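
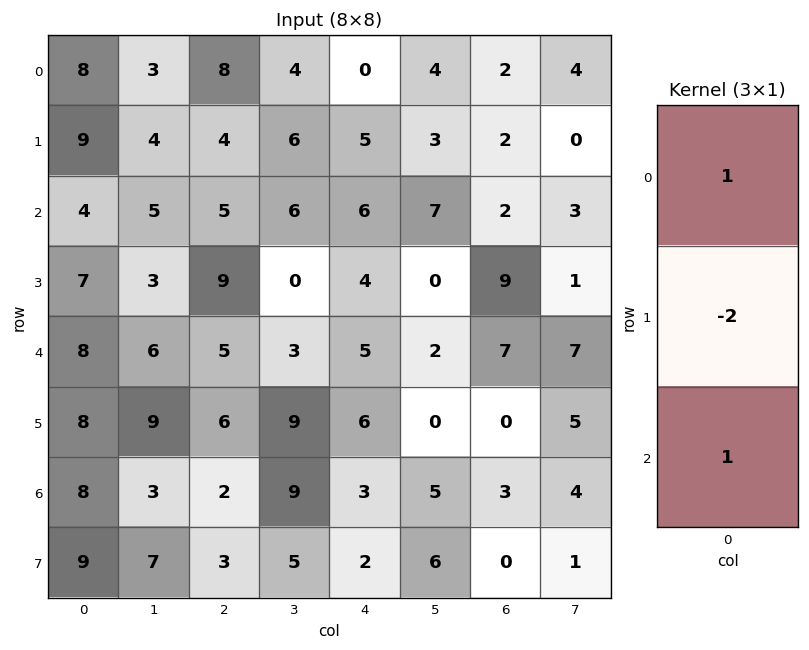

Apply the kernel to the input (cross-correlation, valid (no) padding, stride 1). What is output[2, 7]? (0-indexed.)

The receptive field on the input at this output position is [3 / 1 / 7]. Elementwise product with the kernel and sum: 3·1 + 1·-2 + 7·1.

8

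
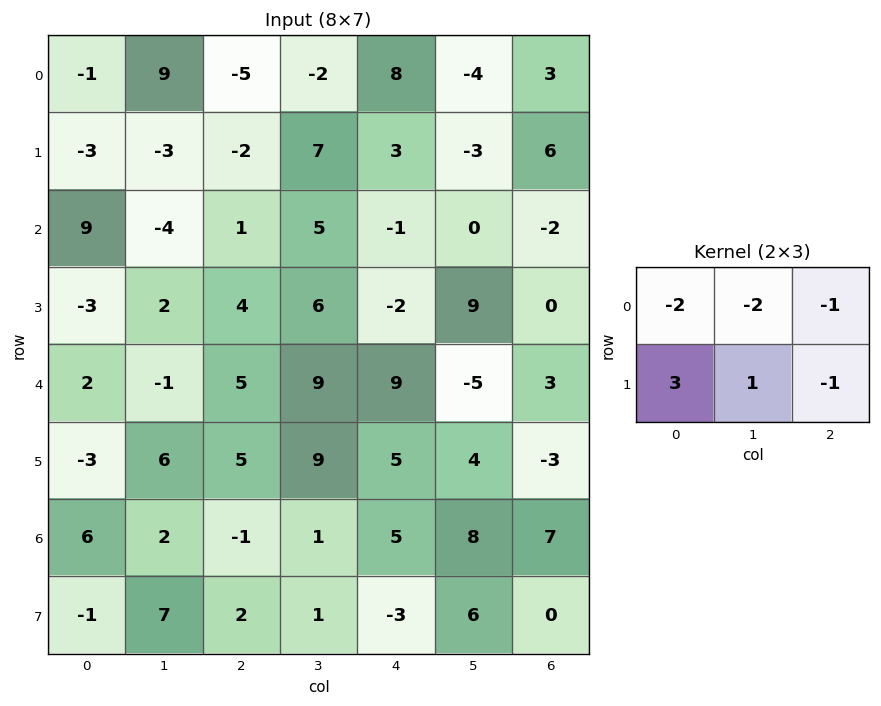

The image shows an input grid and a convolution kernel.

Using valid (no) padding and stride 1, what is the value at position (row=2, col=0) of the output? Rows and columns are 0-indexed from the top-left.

The receptive field on the input at this output position is [9 -4 1 / -3 2 4]. Elementwise product with the kernel and sum: 9·-2 + -4·-2 + 1·-1 + -3·3 + 2·1 + 4·-1.

-22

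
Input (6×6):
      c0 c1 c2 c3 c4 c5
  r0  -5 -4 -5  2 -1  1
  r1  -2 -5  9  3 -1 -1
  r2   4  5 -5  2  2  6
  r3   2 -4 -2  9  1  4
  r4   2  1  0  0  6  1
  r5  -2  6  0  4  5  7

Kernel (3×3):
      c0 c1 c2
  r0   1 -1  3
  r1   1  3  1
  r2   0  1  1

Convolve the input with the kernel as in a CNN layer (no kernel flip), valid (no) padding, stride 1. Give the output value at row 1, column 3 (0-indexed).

20

The receptive field on the input at this output position is [3 -1 -1 / 2 2 6 / 9 1 4]. Elementwise product with the kernel and sum: 3·1 + -1·-1 + -1·3 + 2·1 + 2·3 + 6·1 + 1·1 + 4·1.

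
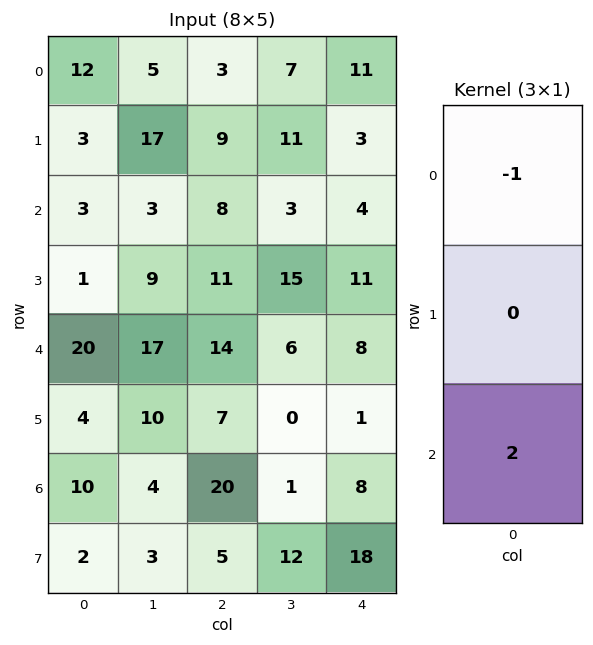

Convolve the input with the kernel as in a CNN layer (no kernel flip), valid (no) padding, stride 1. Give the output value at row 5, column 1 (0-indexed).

The receptive field on the input at this output position is [10 / 4 / 3]. Elementwise product with the kernel and sum: 10·-1 + 3·2.

-4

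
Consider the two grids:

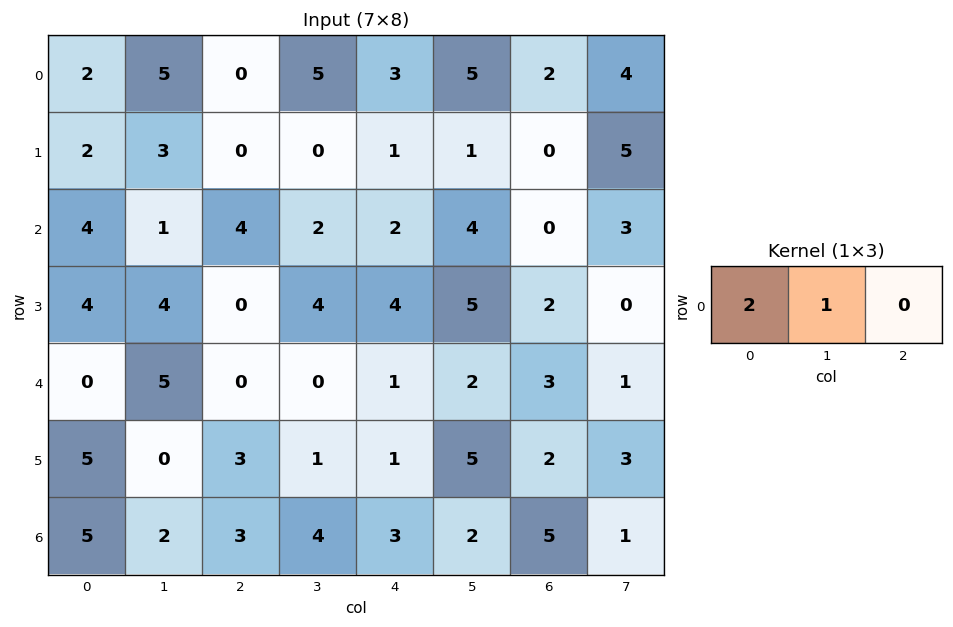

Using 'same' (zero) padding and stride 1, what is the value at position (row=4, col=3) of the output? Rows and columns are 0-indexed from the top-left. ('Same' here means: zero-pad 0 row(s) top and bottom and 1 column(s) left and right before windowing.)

The receptive field on the zero-padded input at this output position is [0 0 1]. Elementwise product with the kernel and sum: 0·2 + 0·1.

0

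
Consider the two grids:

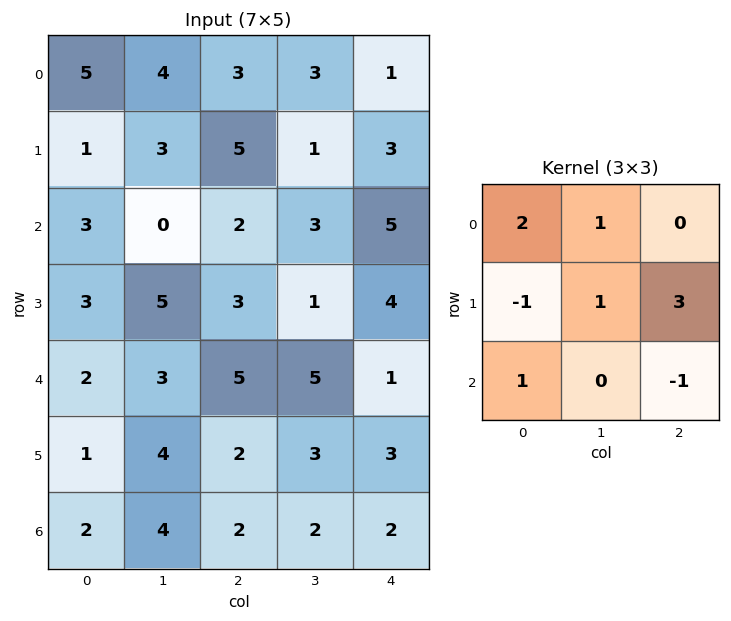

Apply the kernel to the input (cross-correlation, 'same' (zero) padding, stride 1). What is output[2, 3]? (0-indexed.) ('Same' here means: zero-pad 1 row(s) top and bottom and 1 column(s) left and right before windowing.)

The receptive field on the zero-padded input at this output position is [5 1 3 / 2 3 5 / 3 1 4]. Elementwise product with the kernel and sum: 5·2 + 1·1 + 2·-1 + 3·1 + 5·3 + 3·1 + 4·-1.

26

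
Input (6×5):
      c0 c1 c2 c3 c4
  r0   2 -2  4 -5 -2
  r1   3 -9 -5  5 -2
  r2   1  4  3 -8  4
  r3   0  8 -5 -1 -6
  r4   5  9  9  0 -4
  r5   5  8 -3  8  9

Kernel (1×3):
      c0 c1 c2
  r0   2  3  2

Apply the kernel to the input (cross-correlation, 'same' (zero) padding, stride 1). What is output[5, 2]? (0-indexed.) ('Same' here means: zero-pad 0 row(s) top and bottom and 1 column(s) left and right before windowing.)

The receptive field on the zero-padded input at this output position is [8 -3 8]. Elementwise product with the kernel and sum: 8·2 + -3·3 + 8·2.

23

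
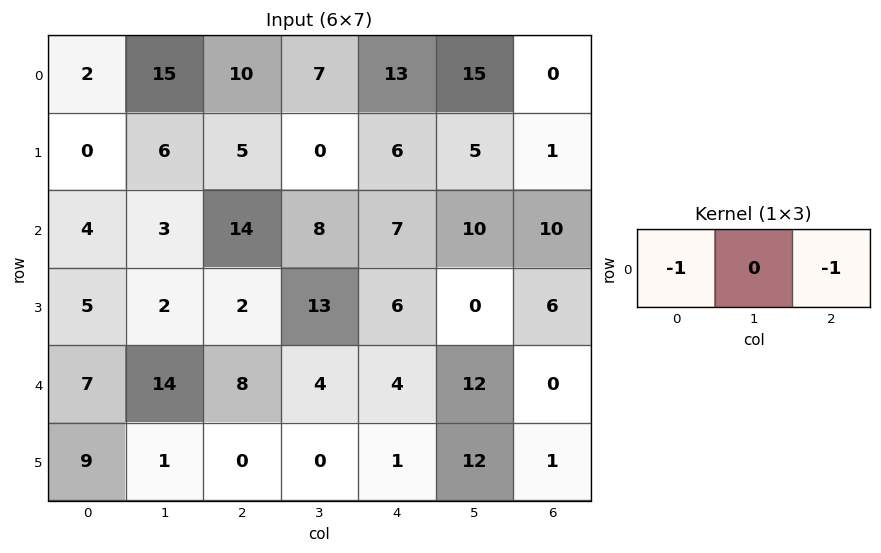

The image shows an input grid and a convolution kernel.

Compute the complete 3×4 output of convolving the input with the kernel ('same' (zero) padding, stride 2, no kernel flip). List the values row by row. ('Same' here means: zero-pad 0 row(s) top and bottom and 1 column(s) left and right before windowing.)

Output[0,0]: The receptive field on the zero-padded input at this output position is [0 2 15]. Elementwise product with the kernel and sum: 0·-1 + 15·-1.
Output[0,1]: The receptive field on the zero-padded input at this output position is [15 10 7]. Elementwise product with the kernel and sum: 15·-1 + 7·-1.

-15 -22 -22 -15
-3 -11 -18 -10
-14 -18 -16 -12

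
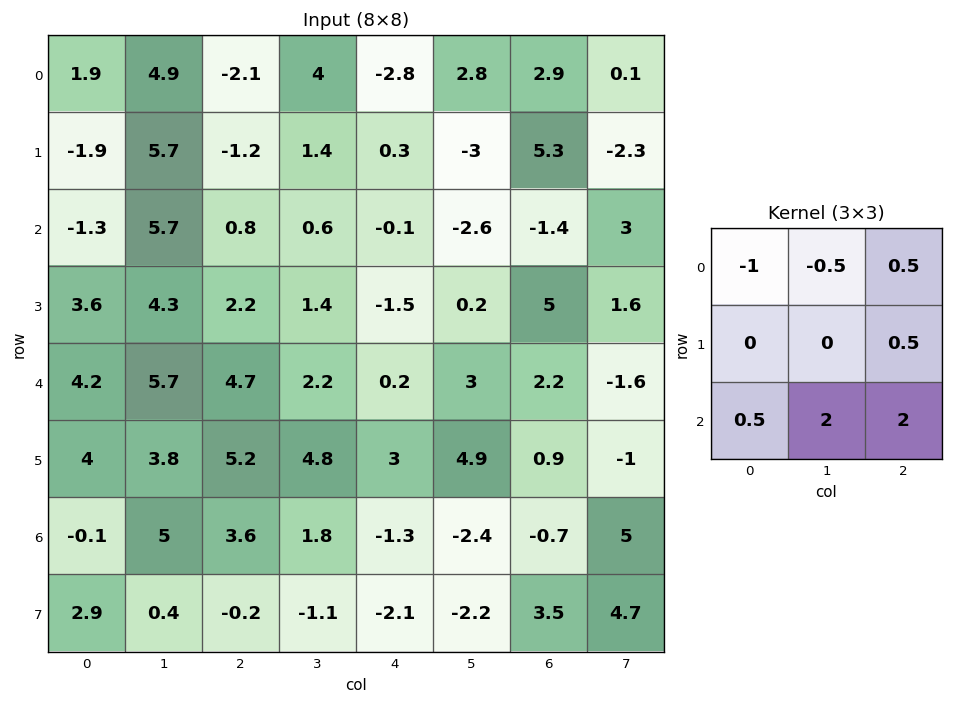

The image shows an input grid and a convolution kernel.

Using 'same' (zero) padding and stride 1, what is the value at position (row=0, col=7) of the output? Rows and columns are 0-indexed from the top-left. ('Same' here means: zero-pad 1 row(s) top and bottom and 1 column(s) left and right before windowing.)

-1.95

The receptive field on the zero-padded input at this output position is [0 0 0 / 2.9 0.1 0 / 5.3 -2.3 0]. Elementwise product with the kernel and sum: 0·-1 + 0·-0.5 + 0·0.5 + 0·0.5 + 5.3·0.5 + -2.3·2 + 0·2.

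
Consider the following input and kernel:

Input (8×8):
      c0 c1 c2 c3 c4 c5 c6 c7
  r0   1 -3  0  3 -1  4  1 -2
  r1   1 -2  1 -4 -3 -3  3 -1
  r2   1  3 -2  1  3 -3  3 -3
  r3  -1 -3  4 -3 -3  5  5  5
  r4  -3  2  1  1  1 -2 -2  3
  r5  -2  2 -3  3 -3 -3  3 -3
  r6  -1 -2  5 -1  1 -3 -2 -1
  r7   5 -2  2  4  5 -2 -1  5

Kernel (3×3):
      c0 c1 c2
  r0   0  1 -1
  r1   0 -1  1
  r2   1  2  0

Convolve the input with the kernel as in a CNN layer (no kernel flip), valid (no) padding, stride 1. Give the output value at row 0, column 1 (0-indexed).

-9

The receptive field on the input at this output position is [-3 0 3 / -2 1 -4 / 3 -2 1]. Elementwise product with the kernel and sum: 0·1 + 3·-1 + 1·-1 + -4·1 + 3·1 + -2·2.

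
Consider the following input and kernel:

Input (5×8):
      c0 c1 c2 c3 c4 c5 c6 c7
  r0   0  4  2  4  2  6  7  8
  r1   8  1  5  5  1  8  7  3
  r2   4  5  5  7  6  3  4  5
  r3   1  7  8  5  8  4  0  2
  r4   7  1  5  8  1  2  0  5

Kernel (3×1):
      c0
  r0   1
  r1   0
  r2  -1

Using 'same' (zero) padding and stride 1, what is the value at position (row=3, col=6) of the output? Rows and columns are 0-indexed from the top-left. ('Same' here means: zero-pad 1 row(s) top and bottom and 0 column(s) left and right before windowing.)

The receptive field on the zero-padded input at this output position is [4 / 0 / 0]. Elementwise product with the kernel and sum: 4·1 + 0·-1.

4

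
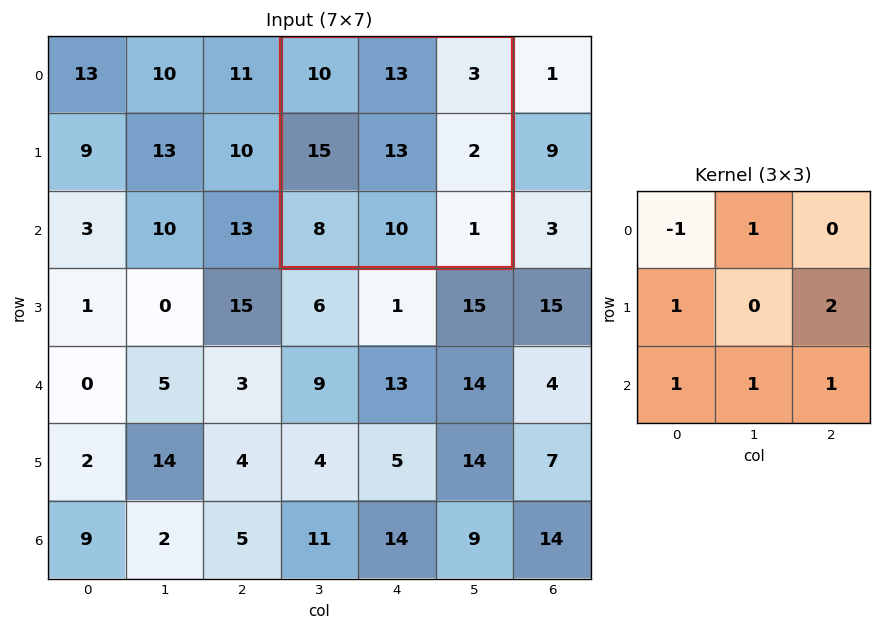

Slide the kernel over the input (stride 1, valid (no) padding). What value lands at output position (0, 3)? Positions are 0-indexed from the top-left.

41

The receptive field on the input at this output position is [10 13 3 / 15 13 2 / 8 10 1]. Elementwise product with the kernel and sum: 10·-1 + 13·1 + 15·1 + 2·2 + 8·1 + 10·1 + 1·1.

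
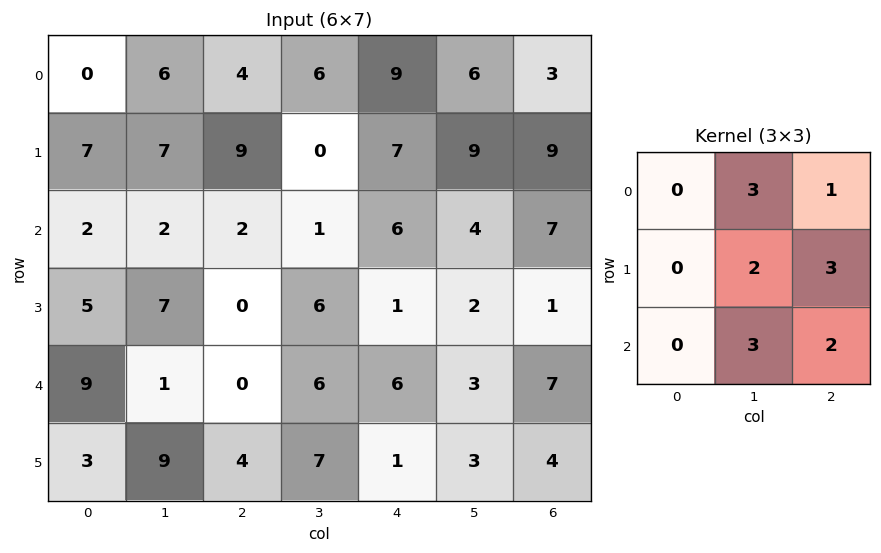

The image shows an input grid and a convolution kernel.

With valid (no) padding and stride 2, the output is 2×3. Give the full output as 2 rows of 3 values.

Output[0,0]: The receptive field on the input at this output position is [0 6 4 / 7 7 9 / 2 2 2]. Elementwise product with the kernel and sum: 6·3 + 4·1 + 7·2 + 9·3 + 2·3 + 2·2.
Output[0,1]: The receptive field on the input at this output position is [4 6 9 / 9 0 7 / 2 1 6]. Elementwise product with the kernel and sum: 6·3 + 9·1 + 0·2 + 7·3 + 1·3 + 6·2.

73 63 92
25 54 49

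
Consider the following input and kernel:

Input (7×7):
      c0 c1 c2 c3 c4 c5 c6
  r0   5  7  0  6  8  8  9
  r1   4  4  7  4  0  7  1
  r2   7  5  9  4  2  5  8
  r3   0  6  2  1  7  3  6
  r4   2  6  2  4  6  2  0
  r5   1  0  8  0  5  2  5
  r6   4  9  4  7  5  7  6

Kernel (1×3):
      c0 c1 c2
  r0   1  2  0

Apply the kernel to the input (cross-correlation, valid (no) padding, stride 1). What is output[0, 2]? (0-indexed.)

12

The receptive field on the input at this output position is [0 6 8]. Elementwise product with the kernel and sum: 0·1 + 6·2.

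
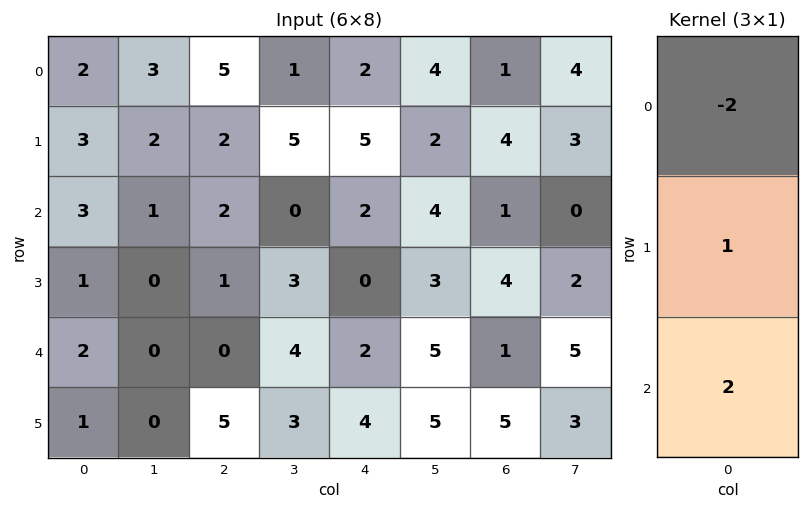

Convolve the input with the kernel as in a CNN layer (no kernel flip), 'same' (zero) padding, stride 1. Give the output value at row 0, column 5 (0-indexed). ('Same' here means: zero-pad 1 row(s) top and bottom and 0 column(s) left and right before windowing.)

The receptive field on the zero-padded input at this output position is [0 / 4 / 2]. Elementwise product with the kernel and sum: 0·-2 + 4·1 + 2·2.

8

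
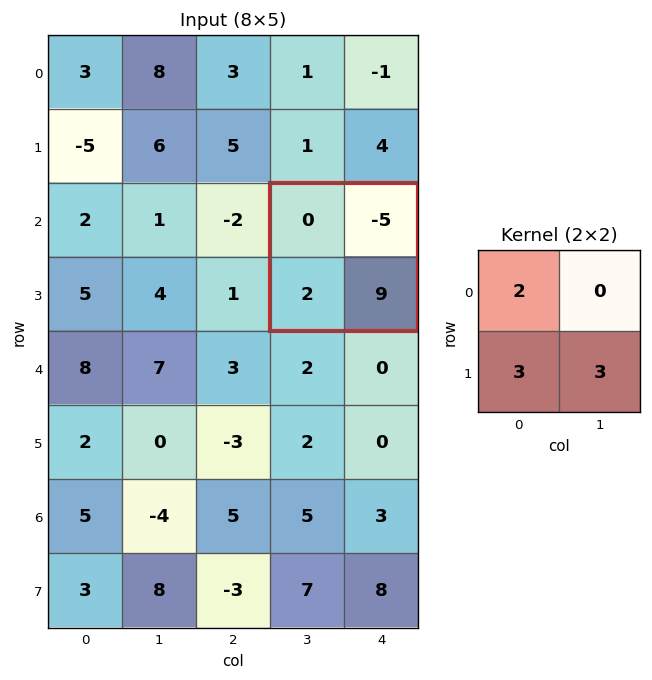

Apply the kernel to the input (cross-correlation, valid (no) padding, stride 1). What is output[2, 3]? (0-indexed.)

The receptive field on the input at this output position is [0 -5 / 2 9]. Elementwise product with the kernel and sum: 0·2 + 2·3 + 9·3.

33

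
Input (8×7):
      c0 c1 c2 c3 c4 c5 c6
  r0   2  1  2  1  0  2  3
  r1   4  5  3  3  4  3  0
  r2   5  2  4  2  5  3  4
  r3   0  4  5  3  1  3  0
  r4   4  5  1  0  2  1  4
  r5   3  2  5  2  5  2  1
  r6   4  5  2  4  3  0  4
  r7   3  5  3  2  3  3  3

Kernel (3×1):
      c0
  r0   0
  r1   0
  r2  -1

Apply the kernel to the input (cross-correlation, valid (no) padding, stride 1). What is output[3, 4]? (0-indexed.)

The receptive field on the input at this output position is [1 / 2 / 5]. Elementwise product with the kernel and sum: 5·-1.

-5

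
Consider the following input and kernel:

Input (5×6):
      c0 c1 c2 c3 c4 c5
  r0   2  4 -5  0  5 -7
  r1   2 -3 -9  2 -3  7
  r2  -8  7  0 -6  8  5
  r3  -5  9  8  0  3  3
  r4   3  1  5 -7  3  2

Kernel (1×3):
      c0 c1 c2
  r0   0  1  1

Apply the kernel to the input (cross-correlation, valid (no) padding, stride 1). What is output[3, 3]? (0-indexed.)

The receptive field on the input at this output position is [0 3 3]. Elementwise product with the kernel and sum: 3·1 + 3·1.

6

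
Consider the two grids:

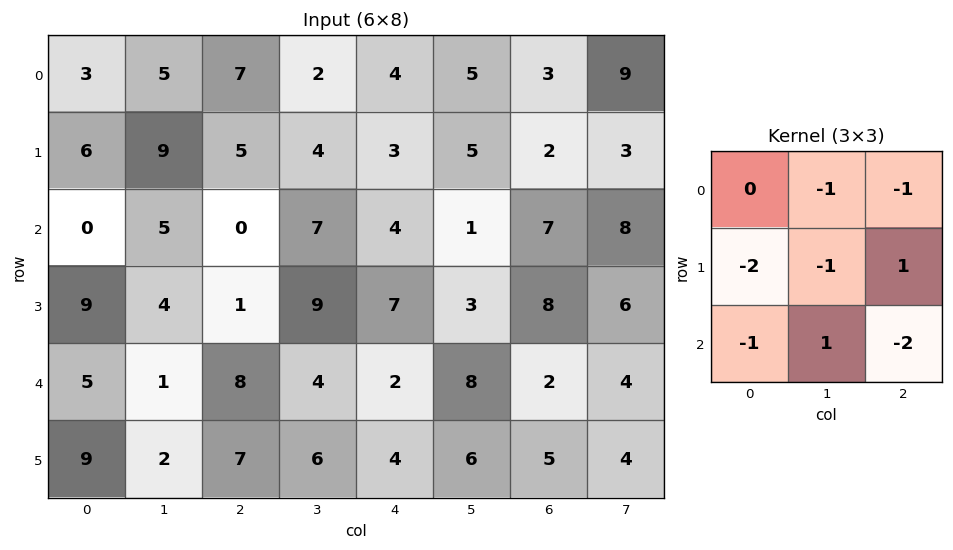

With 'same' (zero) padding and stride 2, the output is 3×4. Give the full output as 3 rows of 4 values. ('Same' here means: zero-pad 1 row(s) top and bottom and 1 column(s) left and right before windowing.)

Output[0,0]: The receptive field on the zero-padded input at this output position is [0 0 0 / 0 3 5 / 0 6 9]. Elementwise product with the kernel and sum: 0·-1 + 0·-1 + 0·-2 + 3·-1 + 5·1 + 0·-1 + 6·1 + 9·-2.
Output[0,1]: The receptive field on the zero-padded input at this output position is [0 0 0 / 5 7 2 / 9 5 4]. Elementwise product with the kernel and sum: 0·-1 + 0·-1 + 5·-2 + 7·-1 + 2·1 + 9·-1 + 5·1 + 4·-2.

-10 -27 -14 -13
-9 -33 -33 -13
-12 -23 -26 -37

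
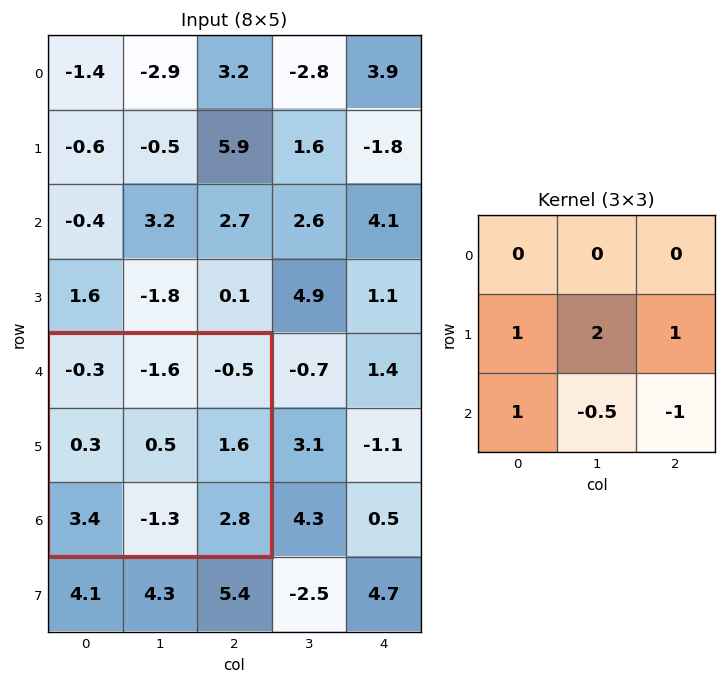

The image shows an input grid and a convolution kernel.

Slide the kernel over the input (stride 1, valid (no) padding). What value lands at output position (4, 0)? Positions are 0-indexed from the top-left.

The receptive field on the input at this output position is [-0.3 -1.6 -0.5 / 0.3 0.5 1.6 / 3.4 -1.3 2.8]. Elementwise product with the kernel and sum: 0.3·1 + 0.5·2 + 1.6·1 + 3.4·1 + -1.3·-0.5 + 2.8·-1.

4.15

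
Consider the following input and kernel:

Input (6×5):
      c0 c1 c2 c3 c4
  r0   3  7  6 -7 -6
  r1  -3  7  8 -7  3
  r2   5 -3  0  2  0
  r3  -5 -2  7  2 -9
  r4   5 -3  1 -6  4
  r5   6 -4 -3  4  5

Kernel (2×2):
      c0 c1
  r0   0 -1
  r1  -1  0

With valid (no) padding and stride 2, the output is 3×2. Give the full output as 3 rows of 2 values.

Output[0,0]: The receptive field on the input at this output position is [3 7 / -3 7]. Elementwise product with the kernel and sum: 7·-1 + -3·-1.
Output[0,1]: The receptive field on the input at this output position is [6 -7 / 8 -7]. Elementwise product with the kernel and sum: -7·-1 + 8·-1.

-4 -1
8 -9
-3 9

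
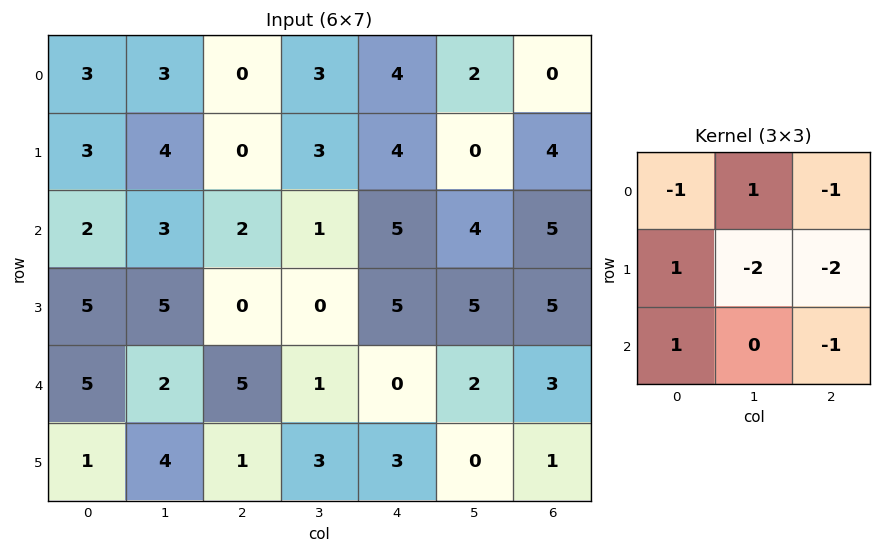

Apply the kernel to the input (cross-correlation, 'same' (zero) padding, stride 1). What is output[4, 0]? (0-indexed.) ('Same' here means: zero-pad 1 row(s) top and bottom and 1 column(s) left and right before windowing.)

-18

The receptive field on the zero-padded input at this output position is [0 5 5 / 0 5 2 / 0 1 4]. Elementwise product with the kernel and sum: 0·-1 + 5·1 + 5·-1 + 0·1 + 5·-2 + 2·-2 + 0·1 + 4·-1.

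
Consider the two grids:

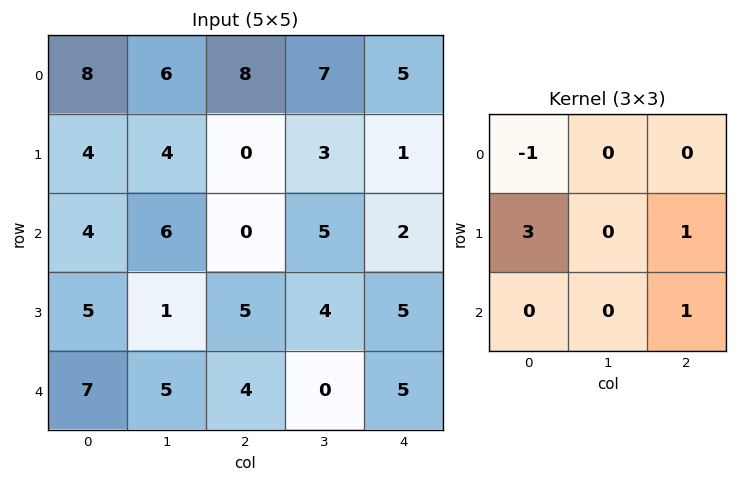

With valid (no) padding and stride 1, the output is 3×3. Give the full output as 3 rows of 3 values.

Output[0,0]: The receptive field on the input at this output position is [8 6 8 / 4 4 0 / 4 6 0]. Elementwise product with the kernel and sum: 8·-1 + 4·3 + 0·1 + 0·1.

4 14 -5
13 23 7
20 1 25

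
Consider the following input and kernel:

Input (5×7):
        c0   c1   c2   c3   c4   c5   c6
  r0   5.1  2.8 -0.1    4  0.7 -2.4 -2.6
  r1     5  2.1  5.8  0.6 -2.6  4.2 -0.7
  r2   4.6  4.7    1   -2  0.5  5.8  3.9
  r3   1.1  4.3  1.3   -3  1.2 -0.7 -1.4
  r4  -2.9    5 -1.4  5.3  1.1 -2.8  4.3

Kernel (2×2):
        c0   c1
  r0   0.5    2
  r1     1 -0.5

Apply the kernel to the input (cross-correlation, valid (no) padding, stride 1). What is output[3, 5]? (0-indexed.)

The receptive field on the input at this output position is [-0.7 -1.4 / -2.8 4.3]. Elementwise product with the kernel and sum: -0.7·0.5 + -1.4·2 + -2.8·1 + 4.3·-0.5.

-8.1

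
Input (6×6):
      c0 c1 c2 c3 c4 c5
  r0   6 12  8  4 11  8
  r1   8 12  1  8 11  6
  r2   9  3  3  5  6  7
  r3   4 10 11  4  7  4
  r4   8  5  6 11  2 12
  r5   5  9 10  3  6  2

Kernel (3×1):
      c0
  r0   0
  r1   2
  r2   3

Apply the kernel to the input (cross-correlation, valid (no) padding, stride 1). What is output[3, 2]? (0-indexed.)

The receptive field on the input at this output position is [11 / 6 / 10]. Elementwise product with the kernel and sum: 6·2 + 10·3.

42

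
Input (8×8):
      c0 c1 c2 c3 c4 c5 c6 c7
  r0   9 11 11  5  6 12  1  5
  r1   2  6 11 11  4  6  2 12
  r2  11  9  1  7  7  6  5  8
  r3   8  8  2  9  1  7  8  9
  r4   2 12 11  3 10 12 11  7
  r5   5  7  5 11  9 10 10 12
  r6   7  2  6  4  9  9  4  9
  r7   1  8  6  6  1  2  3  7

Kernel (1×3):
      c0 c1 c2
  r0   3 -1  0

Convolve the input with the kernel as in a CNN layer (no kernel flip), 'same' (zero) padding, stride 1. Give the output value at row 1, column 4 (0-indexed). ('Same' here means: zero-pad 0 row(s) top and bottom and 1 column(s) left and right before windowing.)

The receptive field on the zero-padded input at this output position is [11 4 6]. Elementwise product with the kernel and sum: 11·3 + 4·-1.

29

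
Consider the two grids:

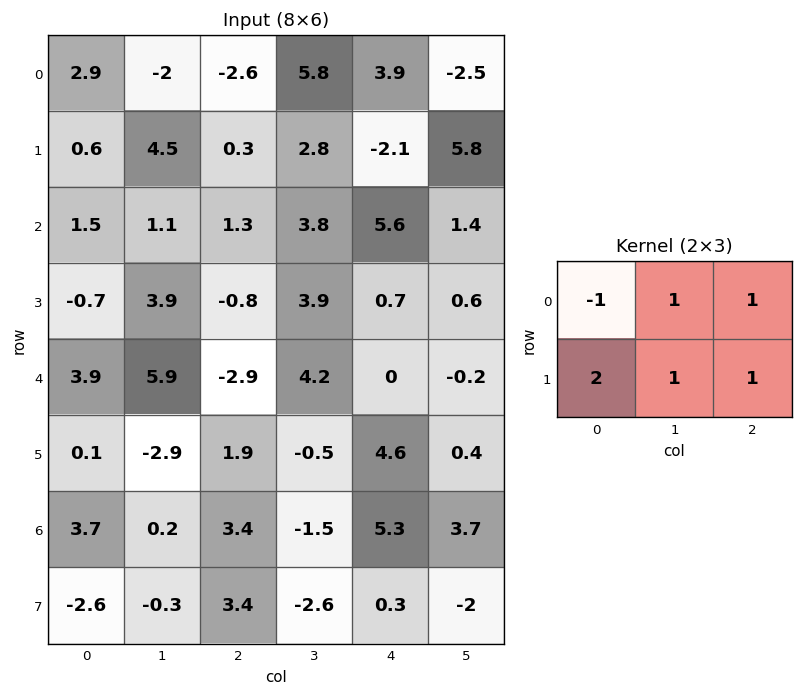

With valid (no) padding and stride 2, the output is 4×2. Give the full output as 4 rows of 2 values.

Output[0,0]: The receptive field on the input at this output position is [2.9 -2 -2.6 / 0.6 4.5 0.3]. Elementwise product with the kernel and sum: 2.9·-1 + -2·1 + -2.6·1 + 0.6·2 + 4.5·1 + 0.3·1.
Output[0,1]: The receptive field on the input at this output position is [-2.6 5.8 3.9 / 0.3 2.8 -2.1]. Elementwise product with the kernel and sum: -2.6·-1 + 5.8·1 + 3.9·1 + 0.3·2 + 2.8·1 + -2.1·1.

-1.5 13.6
2.6 11.1
-1.7 15
-2.2 4.9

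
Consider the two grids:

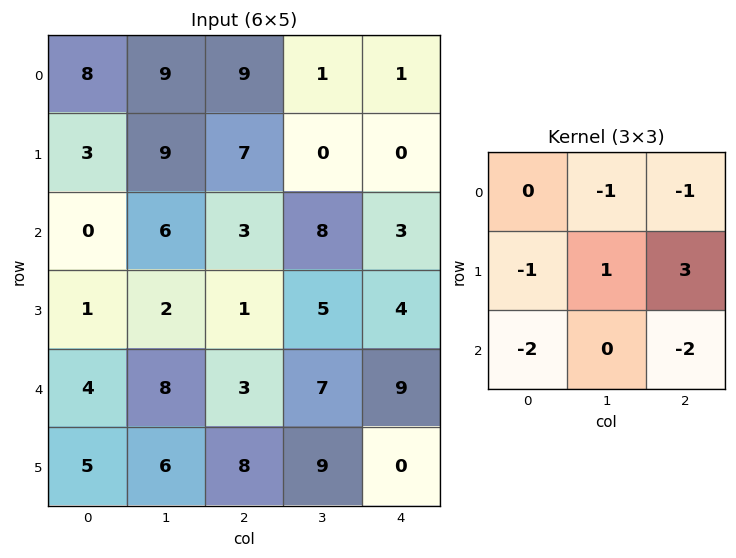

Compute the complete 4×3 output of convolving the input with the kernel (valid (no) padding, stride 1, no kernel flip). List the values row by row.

3 -40 -21
-5 0 4
-19 -27 -19
-16 -20 6

Output[0,0]: The receptive field on the input at this output position is [8 9 9 / 3 9 7 / 0 6 3]. Elementwise product with the kernel and sum: 9·-1 + 9·-1 + 3·-1 + 9·1 + 7·3 + 0·-2 + 3·-2.
Output[0,1]: The receptive field on the input at this output position is [9 9 1 / 9 7 0 / 6 3 8]. Elementwise product with the kernel and sum: 9·-1 + 1·-1 + 9·-1 + 7·1 + 0·3 + 6·-2 + 8·-2.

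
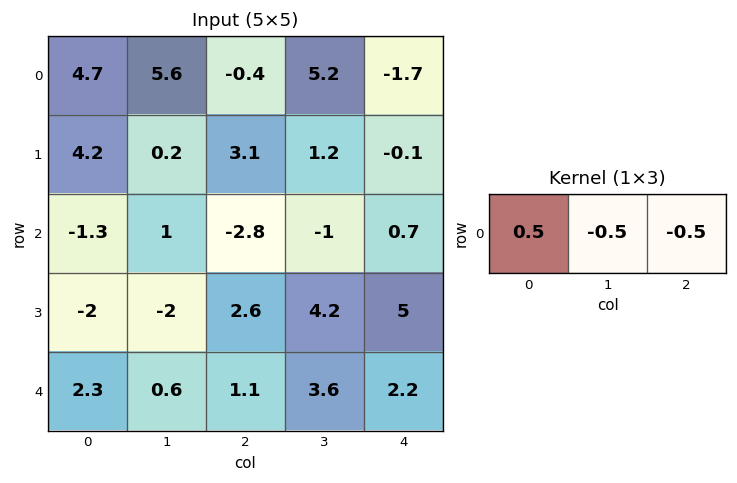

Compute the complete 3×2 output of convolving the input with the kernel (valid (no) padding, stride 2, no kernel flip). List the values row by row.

-0.25 -1.95
0.25 -1.25
0.3 -2.35

Output[0,0]: The receptive field on the input at this output position is [4.7 5.6 -0.4]. Elementwise product with the kernel and sum: 4.7·0.5 + 5.6·-0.5 + -0.4·-0.5.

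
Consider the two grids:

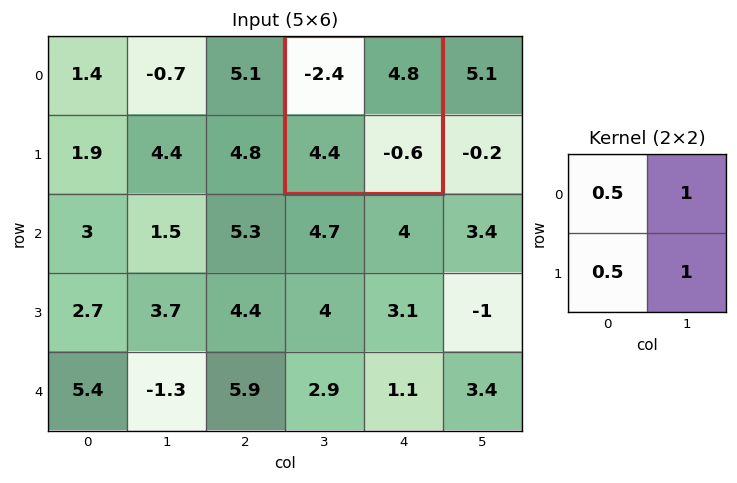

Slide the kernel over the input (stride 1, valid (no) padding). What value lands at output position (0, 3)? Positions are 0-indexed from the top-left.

The receptive field on the input at this output position is [-2.4 4.8 / 4.4 -0.6]. Elementwise product with the kernel and sum: -2.4·0.5 + 4.8·1 + 4.4·0.5 + -0.6·1.

5.2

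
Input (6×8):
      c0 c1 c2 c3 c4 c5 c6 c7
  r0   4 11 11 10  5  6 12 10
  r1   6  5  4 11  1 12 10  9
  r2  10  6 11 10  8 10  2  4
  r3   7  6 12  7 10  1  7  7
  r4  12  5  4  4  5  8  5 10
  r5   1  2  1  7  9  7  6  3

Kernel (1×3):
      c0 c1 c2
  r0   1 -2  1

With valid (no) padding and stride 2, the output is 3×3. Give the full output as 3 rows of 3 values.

-7 -4 5
9 -1 -10
6 1 -6

Output[0,0]: The receptive field on the input at this output position is [4 11 11]. Elementwise product with the kernel and sum: 4·1 + 11·-2 + 11·1.
Output[0,1]: The receptive field on the input at this output position is [11 10 5]. Elementwise product with the kernel and sum: 11·1 + 10·-2 + 5·1.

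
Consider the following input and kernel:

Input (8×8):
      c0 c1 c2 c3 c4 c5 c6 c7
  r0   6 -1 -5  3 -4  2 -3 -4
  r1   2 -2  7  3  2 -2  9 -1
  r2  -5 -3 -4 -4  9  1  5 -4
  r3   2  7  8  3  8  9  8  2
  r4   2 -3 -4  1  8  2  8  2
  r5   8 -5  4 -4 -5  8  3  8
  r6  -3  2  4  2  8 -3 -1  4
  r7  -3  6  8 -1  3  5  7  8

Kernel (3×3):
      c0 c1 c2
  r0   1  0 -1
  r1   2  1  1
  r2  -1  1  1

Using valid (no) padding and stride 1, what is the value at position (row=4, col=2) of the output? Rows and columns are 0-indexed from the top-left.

-7

The receptive field on the input at this output position is [-4 1 8 / 4 -4 -5 / 4 2 8]. Elementwise product with the kernel and sum: -4·1 + 8·-1 + 4·2 + -4·1 + -5·1 + 4·-1 + 2·1 + 8·1.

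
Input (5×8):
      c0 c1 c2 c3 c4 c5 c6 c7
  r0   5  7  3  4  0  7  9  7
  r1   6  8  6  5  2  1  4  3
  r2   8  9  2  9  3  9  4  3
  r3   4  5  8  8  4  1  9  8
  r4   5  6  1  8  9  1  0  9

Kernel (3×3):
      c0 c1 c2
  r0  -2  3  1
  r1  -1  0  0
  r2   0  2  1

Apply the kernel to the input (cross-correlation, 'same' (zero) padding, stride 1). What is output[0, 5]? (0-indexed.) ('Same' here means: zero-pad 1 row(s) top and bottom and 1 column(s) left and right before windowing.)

6

The receptive field on the zero-padded input at this output position is [0 0 0 / 0 7 9 / 2 1 4]. Elementwise product with the kernel and sum: 0·-2 + 0·3 + 0·1 + 0·-1 + 1·2 + 4·1.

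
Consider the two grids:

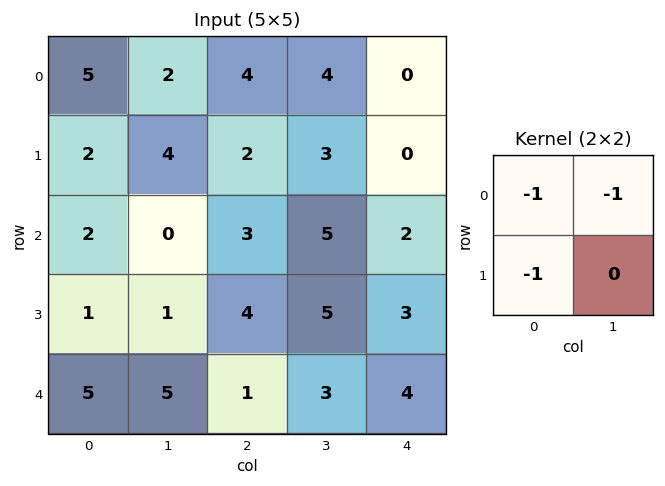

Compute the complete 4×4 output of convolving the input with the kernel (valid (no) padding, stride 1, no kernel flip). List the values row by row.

-9 -10 -10 -7
-8 -6 -8 -8
-3 -4 -12 -12
-7 -10 -10 -11

Output[0,0]: The receptive field on the input at this output position is [5 2 / 2 4]. Elementwise product with the kernel and sum: 5·-1 + 2·-1 + 2·-1.
Output[0,1]: The receptive field on the input at this output position is [2 4 / 4 2]. Elementwise product with the kernel and sum: 2·-1 + 4·-1 + 4·-1.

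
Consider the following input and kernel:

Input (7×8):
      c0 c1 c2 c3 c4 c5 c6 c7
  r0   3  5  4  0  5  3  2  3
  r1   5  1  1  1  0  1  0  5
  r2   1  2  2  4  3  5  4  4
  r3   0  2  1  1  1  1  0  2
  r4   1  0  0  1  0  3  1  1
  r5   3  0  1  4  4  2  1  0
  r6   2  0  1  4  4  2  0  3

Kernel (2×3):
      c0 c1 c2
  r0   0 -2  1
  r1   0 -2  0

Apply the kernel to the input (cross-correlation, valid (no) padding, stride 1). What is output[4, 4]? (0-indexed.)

-9

The receptive field on the input at this output position is [0 3 1 / 4 2 1]. Elementwise product with the kernel and sum: 3·-2 + 1·1 + 2·-2.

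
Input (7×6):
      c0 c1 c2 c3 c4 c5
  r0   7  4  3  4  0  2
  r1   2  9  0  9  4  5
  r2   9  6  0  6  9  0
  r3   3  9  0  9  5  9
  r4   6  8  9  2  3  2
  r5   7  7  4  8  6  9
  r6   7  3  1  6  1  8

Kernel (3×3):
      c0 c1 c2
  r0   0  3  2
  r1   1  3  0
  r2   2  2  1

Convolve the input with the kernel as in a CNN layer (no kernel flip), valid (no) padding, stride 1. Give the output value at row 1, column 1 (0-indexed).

The receptive field on the input at this output position is [9 0 9 / 6 0 6 / 9 0 9]. Elementwise product with the kernel and sum: 0·3 + 9·2 + 6·1 + 0·3 + 9·2 + 0·2 + 9·1.

51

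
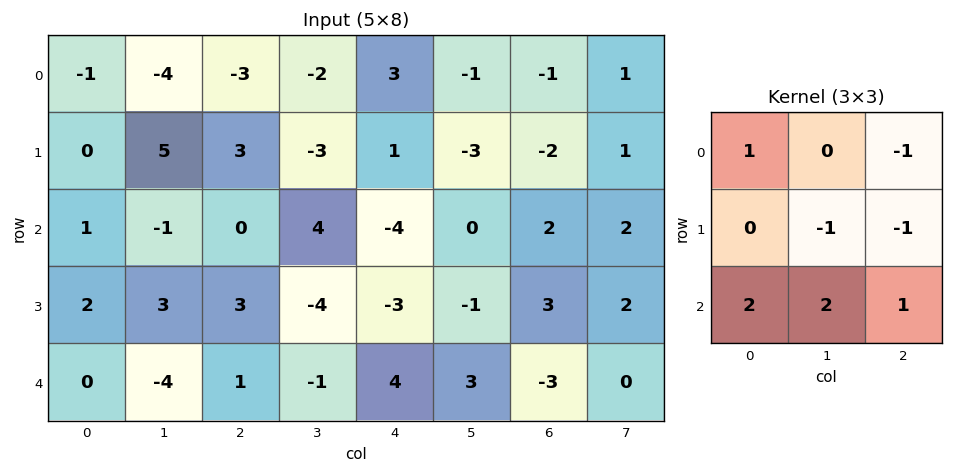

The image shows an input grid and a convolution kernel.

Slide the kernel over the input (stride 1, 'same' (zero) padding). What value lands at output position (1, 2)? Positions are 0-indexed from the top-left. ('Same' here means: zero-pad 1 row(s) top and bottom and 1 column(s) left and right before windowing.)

The receptive field on the zero-padded input at this output position is [-4 -3 -2 / 5 3 -3 / -1 0 4]. Elementwise product with the kernel and sum: -4·1 + -2·-1 + 3·-1 + -3·-1 + -1·2 + 0·2 + 4·1.

0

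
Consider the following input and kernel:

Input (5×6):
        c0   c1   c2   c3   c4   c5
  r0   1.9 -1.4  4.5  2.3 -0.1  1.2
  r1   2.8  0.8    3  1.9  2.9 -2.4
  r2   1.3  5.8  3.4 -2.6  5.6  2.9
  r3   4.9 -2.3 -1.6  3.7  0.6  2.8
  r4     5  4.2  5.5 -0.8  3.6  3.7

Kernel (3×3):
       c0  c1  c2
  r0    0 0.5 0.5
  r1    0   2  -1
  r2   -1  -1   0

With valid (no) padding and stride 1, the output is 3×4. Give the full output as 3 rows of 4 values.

Output[0,0]: The receptive field on the input at this output position is [1.9 -1.4 4.5 / 2.8 0.8 3 / 1.3 5.8 3.4]. Elementwise product with the kernel and sum: -1.4·0.5 + 4.5·0.5 + 0.8·2 + 3·-1 + 1.3·-1 + 5.8·-1.

-6.95 -1.7 1.2 5.75
7.5 15.75 -10.5 4.25
-7.6 -16.2 3.6 -0.15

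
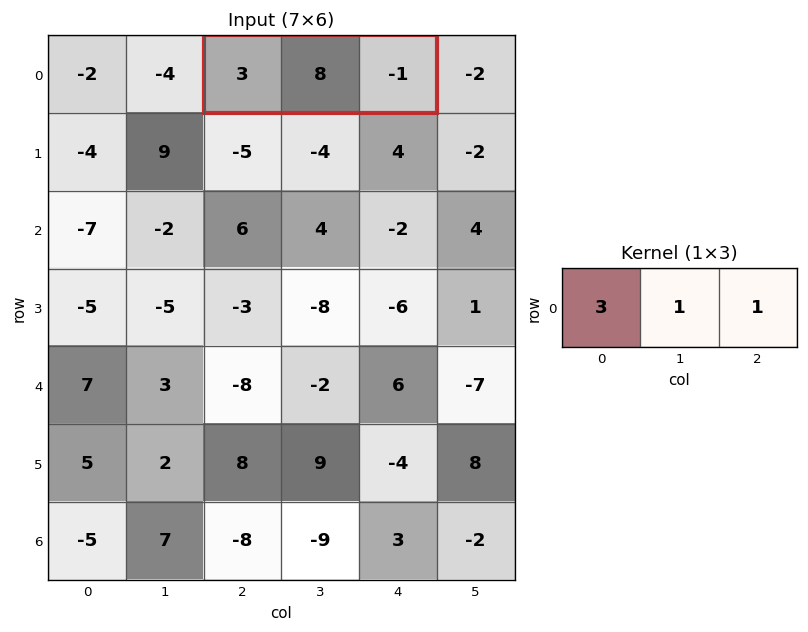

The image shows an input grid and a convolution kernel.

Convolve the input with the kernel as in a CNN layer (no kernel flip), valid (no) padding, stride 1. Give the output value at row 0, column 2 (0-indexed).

16

The receptive field on the input at this output position is [3 8 -1]. Elementwise product with the kernel and sum: 3·3 + 8·1 + -1·1.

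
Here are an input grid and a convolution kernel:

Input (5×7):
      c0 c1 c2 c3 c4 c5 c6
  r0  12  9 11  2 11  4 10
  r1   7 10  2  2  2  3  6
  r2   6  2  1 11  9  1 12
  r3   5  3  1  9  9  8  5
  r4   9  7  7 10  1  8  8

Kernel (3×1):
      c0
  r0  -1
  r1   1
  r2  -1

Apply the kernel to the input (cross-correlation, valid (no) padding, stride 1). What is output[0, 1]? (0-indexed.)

The receptive field on the input at this output position is [9 / 10 / 2]. Elementwise product with the kernel and sum: 9·-1 + 10·1 + 2·-1.

-1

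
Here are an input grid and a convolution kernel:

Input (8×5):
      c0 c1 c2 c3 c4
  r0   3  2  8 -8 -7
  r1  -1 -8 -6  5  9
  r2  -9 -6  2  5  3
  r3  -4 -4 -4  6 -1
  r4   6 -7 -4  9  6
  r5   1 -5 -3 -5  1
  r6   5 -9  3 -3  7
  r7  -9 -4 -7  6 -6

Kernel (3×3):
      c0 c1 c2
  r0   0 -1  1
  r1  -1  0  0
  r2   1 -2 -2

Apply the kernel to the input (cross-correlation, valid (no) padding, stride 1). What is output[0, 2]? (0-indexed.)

The receptive field on the input at this output position is [8 -8 -7 / -6 5 9 / 2 5 3]. Elementwise product with the kernel and sum: -8·-1 + -7·1 + -6·-1 + 2·1 + 5·-2 + 3·-2.

-7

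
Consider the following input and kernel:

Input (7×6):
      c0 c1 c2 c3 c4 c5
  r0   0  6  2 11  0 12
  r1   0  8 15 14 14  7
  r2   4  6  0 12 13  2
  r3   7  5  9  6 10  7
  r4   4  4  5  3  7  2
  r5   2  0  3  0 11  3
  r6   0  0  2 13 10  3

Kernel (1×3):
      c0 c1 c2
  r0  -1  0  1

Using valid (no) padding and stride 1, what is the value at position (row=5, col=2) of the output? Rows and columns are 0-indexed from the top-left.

The receptive field on the input at this output position is [3 0 11]. Elementwise product with the kernel and sum: 3·-1 + 11·1.

8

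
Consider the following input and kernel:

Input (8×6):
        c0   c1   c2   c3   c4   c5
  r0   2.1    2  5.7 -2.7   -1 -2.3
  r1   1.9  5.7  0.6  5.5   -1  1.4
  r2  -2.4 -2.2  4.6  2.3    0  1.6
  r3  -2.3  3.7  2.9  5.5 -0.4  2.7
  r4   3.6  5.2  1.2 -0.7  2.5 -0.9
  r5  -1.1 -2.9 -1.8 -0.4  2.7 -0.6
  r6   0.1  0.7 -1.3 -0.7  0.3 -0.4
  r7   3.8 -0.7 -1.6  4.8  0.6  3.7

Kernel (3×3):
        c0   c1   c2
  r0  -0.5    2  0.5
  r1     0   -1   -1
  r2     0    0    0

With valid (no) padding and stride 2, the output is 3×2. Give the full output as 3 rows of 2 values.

Output[0,0]: The receptive field on the input at this output position is [2.1 2 5.7 / 1.9 5.7 0.6 / -2.4 -2.2 4.6]. Elementwise product with the kernel and sum: 2.1·-0.5 + 2·2 + 5.7·0.5 + 5.7·-1 + 0.6·-1.

-0.5 -13.25
-7.5 -2.8
13.9 -3.05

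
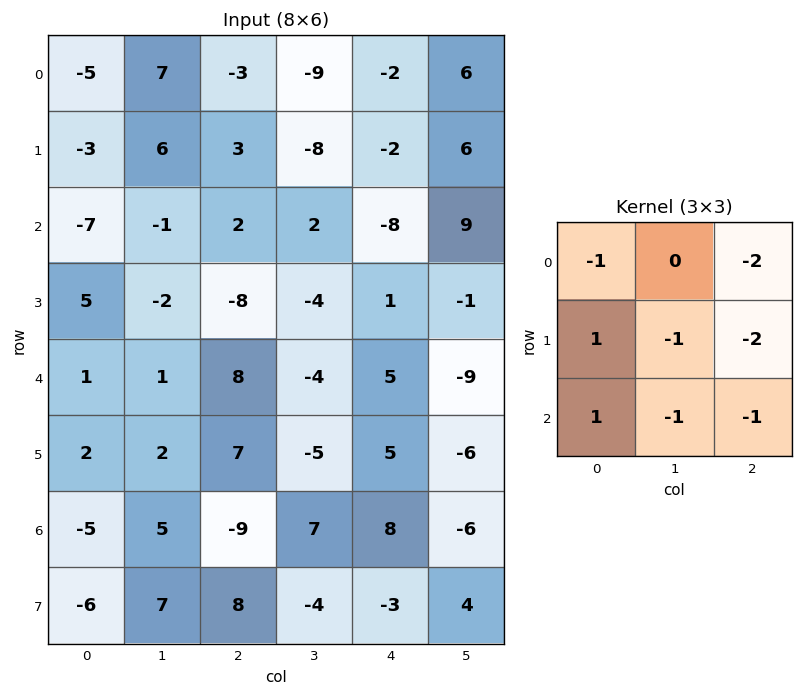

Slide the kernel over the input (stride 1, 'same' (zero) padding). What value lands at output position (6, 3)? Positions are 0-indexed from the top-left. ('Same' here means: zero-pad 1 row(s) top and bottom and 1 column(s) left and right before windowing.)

The receptive field on the zero-padded input at this output position is [7 -5 5 / -9 7 8 / 8 -4 -3]. Elementwise product with the kernel and sum: 7·-1 + 5·-2 + -9·1 + 7·-1 + 8·-2 + 8·1 + -4·-1 + -3·-1.

-34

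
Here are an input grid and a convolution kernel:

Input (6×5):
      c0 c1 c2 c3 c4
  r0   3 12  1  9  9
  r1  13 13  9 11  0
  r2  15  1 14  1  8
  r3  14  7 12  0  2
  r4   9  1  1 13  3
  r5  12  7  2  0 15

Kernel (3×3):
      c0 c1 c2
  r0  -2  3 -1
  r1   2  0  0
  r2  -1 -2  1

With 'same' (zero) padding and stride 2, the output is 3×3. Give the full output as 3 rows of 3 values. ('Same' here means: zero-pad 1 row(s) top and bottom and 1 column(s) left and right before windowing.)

-13 4 7
5 -39 -24
18 13 2

Output[0,0]: The receptive field on the zero-padded input at this output position is [0 0 0 / 0 3 12 / 0 13 13]. Elementwise product with the kernel and sum: 0·-2 + 0·3 + 0·-1 + 0·2 + 0·-1 + 13·-2 + 13·1.
Output[0,1]: The receptive field on the zero-padded input at this output position is [0 0 0 / 12 1 9 / 13 9 11]. Elementwise product with the kernel and sum: 0·-2 + 0·3 + 0·-1 + 12·2 + 13·-1 + 9·-2 + 11·1.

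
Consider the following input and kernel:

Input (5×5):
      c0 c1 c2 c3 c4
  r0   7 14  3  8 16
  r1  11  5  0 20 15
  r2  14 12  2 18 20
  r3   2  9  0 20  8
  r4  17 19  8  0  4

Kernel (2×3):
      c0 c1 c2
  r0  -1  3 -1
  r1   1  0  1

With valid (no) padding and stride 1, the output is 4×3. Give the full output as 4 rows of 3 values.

43 12 20
20 5 67
22 5 40
50 -10 64

Output[0,0]: The receptive field on the input at this output position is [7 14 3 / 11 5 0]. Elementwise product with the kernel and sum: 7·-1 + 14·3 + 3·-1 + 11·1 + 0·1.
Output[0,1]: The receptive field on the input at this output position is [14 3 8 / 5 0 20]. Elementwise product with the kernel and sum: 14·-1 + 3·3 + 8·-1 + 5·1 + 20·1.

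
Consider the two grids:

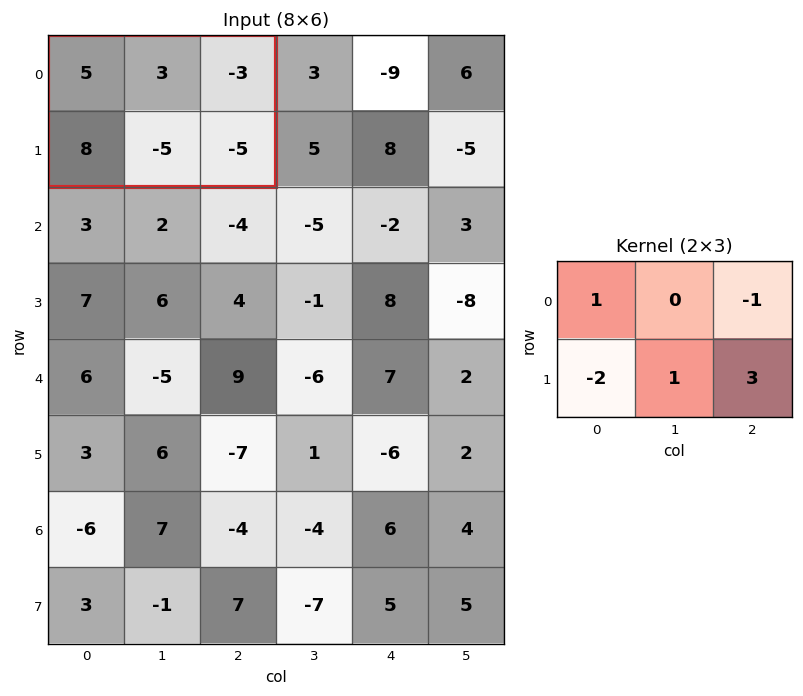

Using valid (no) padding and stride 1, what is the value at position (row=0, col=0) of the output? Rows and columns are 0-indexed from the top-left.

-28

The receptive field on the input at this output position is [5 3 -3 / 8 -5 -5]. Elementwise product with the kernel and sum: 5·1 + -3·-1 + 8·-2 + -5·1 + -5·3.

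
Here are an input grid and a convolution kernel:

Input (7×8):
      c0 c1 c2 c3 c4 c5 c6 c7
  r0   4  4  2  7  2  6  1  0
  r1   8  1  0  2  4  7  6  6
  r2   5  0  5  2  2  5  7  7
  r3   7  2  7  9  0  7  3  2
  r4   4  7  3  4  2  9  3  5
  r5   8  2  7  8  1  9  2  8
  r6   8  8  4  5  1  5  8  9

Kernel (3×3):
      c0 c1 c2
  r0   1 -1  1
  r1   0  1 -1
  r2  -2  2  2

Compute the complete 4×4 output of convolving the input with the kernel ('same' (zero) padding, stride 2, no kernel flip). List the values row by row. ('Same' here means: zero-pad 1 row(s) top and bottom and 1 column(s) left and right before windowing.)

18 -3 14 11
16 34 -2 3
12 29 13 6
-6 2 12 14

Output[0,0]: The receptive field on the zero-padded input at this output position is [0 0 0 / 0 4 4 / 0 8 1]. Elementwise product with the kernel and sum: 0·1 + 0·-1 + 0·1 + 4·1 + 4·-1 + 0·-2 + 8·2 + 1·2.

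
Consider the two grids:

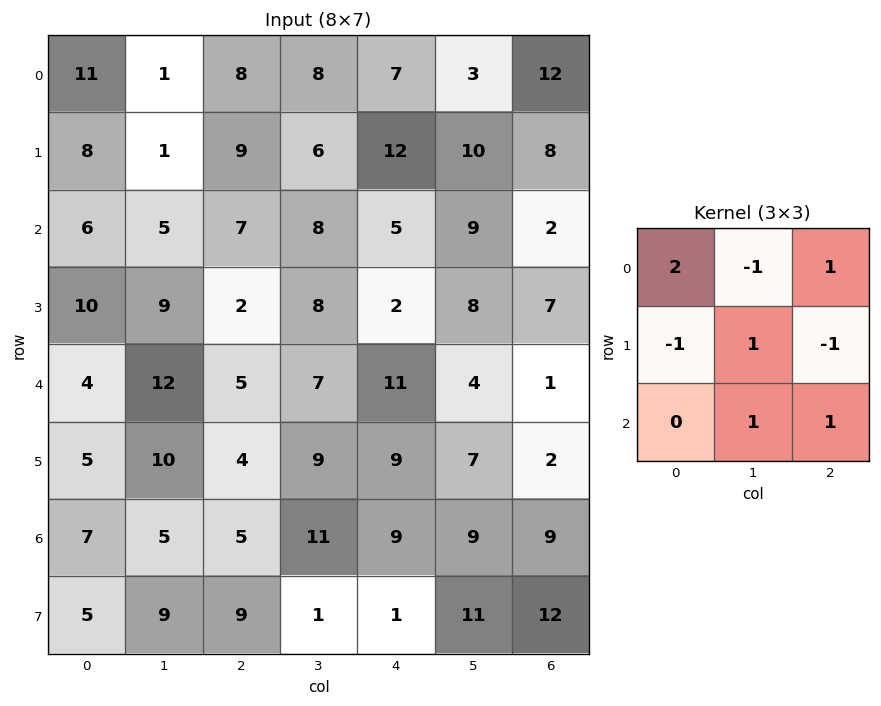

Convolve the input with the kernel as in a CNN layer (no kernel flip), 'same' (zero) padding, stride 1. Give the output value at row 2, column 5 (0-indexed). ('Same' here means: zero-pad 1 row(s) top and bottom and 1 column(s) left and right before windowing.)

39

The receptive field on the zero-padded input at this output position is [12 10 8 / 5 9 2 / 2 8 7]. Elementwise product with the kernel and sum: 12·2 + 10·-1 + 8·1 + 5·-1 + 9·1 + 2·-1 + 8·1 + 7·1.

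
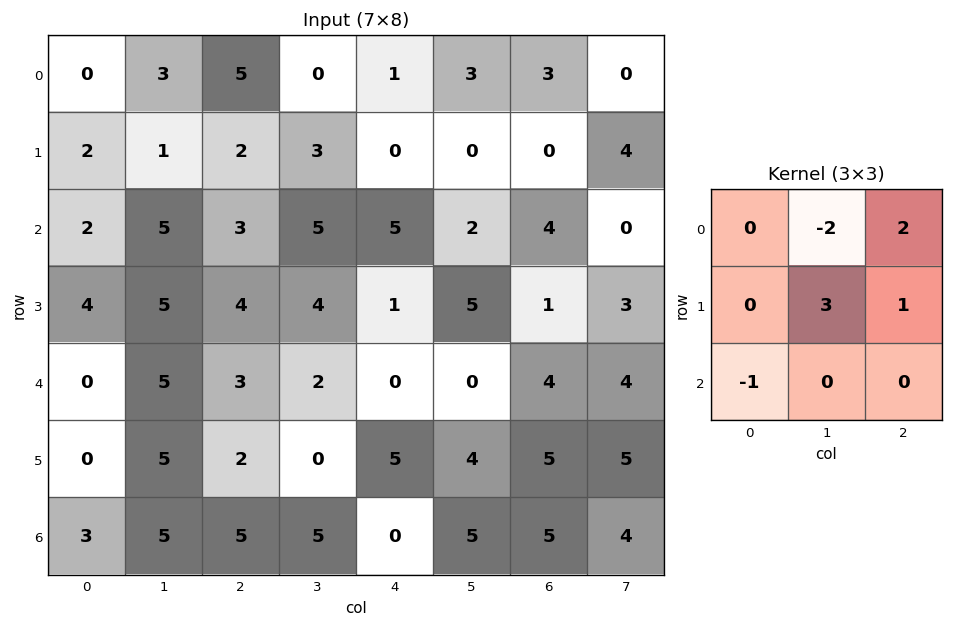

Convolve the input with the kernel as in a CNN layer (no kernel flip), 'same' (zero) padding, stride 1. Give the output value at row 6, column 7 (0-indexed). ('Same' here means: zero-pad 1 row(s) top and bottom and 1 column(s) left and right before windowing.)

2

The receptive field on the zero-padded input at this output position is [5 5 0 / 5 4 0 / 0 0 0]. Elementwise product with the kernel and sum: 5·-2 + 0·2 + 4·3 + 0·1 + 0·-1.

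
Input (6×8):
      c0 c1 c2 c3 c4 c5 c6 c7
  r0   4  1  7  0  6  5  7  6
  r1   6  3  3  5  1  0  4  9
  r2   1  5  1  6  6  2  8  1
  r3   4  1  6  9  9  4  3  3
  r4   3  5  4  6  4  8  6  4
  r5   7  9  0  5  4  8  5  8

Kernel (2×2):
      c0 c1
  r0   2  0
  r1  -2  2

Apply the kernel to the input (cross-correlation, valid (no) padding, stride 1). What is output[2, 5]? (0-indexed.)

The receptive field on the input at this output position is [2 8 / 4 3]. Elementwise product with the kernel and sum: 2·2 + 4·-2 + 3·2.

2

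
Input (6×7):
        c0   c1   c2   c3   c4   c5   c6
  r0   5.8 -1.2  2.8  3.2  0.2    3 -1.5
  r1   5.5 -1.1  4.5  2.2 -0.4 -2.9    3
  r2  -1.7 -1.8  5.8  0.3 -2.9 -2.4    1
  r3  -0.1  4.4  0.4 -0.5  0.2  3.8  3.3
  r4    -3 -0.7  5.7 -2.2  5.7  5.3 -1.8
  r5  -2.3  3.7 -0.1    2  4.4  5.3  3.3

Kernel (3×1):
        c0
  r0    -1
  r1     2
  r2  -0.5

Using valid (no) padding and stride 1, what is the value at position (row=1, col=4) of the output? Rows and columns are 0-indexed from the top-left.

The receptive field on the input at this output position is [-0.4 / -2.9 / 0.2]. Elementwise product with the kernel and sum: -0.4·-1 + -2.9·2 + 0.2·-0.5.

-5.5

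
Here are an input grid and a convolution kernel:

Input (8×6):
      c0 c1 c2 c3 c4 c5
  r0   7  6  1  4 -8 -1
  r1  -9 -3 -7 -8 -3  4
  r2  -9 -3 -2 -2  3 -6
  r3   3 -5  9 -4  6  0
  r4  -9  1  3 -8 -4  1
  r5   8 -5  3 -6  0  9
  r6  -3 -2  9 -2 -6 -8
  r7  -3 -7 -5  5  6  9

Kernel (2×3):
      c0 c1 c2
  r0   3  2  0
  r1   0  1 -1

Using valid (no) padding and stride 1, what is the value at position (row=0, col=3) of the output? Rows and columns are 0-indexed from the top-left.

The receptive field on the input at this output position is [4 -8 -1 / -8 -3 4]. Elementwise product with the kernel and sum: 4·3 + -8·2 + -3·1 + 4·-1.

-11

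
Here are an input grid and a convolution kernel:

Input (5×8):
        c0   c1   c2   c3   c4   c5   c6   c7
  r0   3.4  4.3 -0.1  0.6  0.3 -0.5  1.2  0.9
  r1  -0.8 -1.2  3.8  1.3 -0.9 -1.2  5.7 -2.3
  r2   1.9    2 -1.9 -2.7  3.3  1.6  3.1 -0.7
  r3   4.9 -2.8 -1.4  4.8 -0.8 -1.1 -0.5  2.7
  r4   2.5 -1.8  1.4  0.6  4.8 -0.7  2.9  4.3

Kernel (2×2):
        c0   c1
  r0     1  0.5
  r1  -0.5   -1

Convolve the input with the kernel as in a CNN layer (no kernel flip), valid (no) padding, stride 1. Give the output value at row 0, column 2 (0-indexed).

The receptive field on the input at this output position is [-0.1 0.6 / 3.8 1.3]. Elementwise product with the kernel and sum: -0.1·1 + 0.6·0.5 + 3.8·-0.5 + 1.3·-1.

-3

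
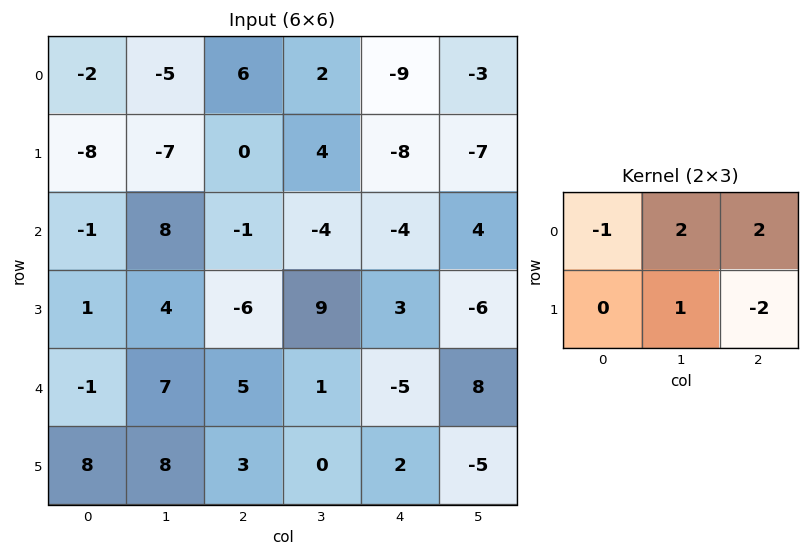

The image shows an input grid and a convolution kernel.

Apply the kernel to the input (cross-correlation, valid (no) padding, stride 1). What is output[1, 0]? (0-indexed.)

The receptive field on the input at this output position is [-8 -7 0 / -1 8 -1]. Elementwise product with the kernel and sum: -8·-1 + -7·2 + 0·2 + 8·1 + -1·-2.

4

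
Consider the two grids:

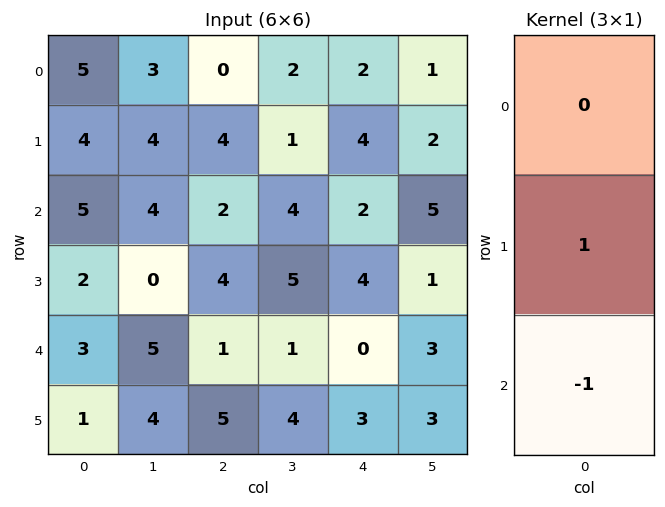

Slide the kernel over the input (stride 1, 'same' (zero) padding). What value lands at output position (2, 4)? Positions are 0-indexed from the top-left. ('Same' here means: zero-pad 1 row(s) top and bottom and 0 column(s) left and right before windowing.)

The receptive field on the zero-padded input at this output position is [4 / 2 / 4]. Elementwise product with the kernel and sum: 2·1 + 4·-1.

-2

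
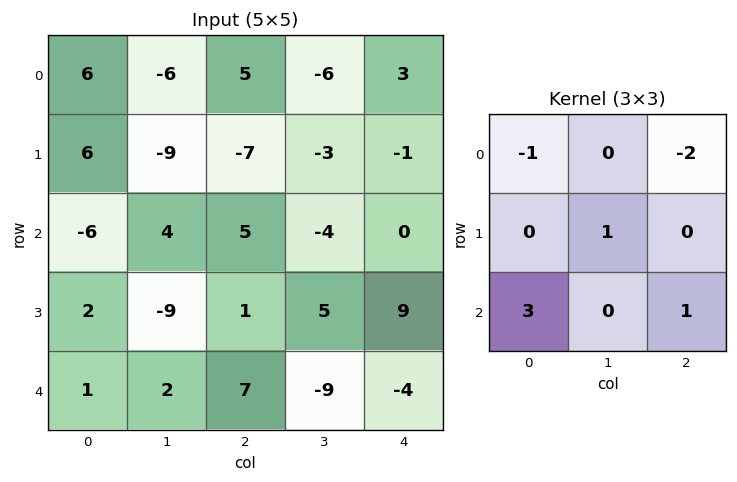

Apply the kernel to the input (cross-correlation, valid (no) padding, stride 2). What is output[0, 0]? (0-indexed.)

-38

The receptive field on the input at this output position is [6 -6 5 / 6 -9 -7 / -6 4 5]. Elementwise product with the kernel and sum: 6·-1 + 5·-2 + -9·1 + -6·3 + 5·1.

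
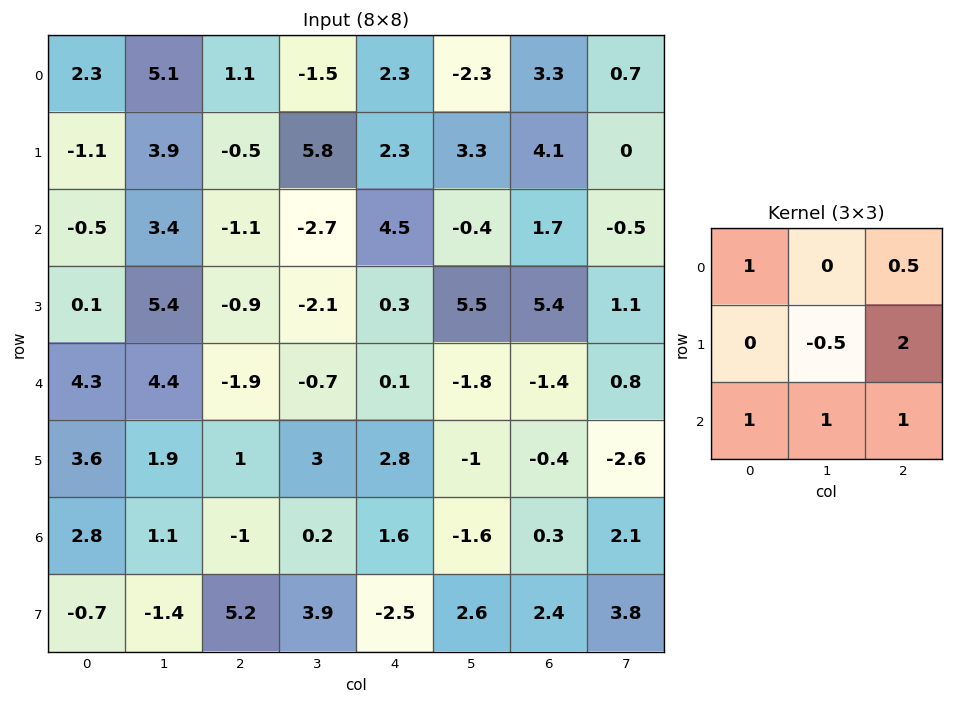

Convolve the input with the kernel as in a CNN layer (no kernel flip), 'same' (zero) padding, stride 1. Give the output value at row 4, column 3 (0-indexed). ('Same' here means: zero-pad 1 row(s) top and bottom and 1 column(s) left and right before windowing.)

6.6

The receptive field on the zero-padded input at this output position is [-0.9 -2.1 0.3 / -1.9 -0.7 0.1 / 1 3 2.8]. Elementwise product with the kernel and sum: -0.9·1 + 0.3·0.5 + -0.7·-0.5 + 0.1·2 + 1·1 + 3·1 + 2.8·1.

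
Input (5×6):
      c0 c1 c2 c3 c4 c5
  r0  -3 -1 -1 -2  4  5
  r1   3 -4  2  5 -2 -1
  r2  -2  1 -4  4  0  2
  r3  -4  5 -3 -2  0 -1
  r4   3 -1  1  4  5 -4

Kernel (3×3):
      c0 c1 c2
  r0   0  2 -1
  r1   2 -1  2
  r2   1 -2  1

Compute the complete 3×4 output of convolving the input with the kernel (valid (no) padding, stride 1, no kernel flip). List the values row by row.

Output[0,0]: The receptive field on the input at this output position is [-3 -1 -1 / 3 -4 2 / -2 1 -4]. Elementwise product with the kernel and sum: -1·2 + -1·-1 + 3·2 + -4·-1 + 2·2 + -2·1 + 1·-2 + -4·1.

5 13 -25 19
-40 22 1 6
-7 -2 2 -18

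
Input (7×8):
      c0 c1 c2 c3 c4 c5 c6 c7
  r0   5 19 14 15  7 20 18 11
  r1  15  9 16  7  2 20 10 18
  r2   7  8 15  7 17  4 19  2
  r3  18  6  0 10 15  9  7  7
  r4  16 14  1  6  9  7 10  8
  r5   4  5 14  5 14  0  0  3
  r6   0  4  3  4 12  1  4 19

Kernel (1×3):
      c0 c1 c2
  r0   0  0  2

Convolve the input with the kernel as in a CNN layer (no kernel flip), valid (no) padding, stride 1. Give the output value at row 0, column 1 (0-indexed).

The receptive field on the input at this output position is [19 14 15]. Elementwise product with the kernel and sum: 15·2.

30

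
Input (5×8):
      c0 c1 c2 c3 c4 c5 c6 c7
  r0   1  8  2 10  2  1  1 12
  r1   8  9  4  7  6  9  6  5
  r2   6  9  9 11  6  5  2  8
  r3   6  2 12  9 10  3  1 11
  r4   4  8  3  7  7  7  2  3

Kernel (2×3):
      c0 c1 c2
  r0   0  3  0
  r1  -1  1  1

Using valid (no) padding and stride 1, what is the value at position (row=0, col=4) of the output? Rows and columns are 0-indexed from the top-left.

The receptive field on the input at this output position is [2 1 1 / 6 9 6]. Elementwise product with the kernel and sum: 1·3 + 6·-1 + 9·1 + 6·1.

12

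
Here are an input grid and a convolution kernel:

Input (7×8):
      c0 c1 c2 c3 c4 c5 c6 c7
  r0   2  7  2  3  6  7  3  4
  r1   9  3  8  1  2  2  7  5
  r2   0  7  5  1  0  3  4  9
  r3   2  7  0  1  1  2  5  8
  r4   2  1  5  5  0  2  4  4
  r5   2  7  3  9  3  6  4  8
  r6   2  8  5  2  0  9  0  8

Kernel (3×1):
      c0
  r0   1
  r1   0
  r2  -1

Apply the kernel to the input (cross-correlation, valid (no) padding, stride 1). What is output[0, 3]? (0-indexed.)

2

The receptive field on the input at this output position is [3 / 1 / 1]. Elementwise product with the kernel and sum: 3·1 + 1·-1.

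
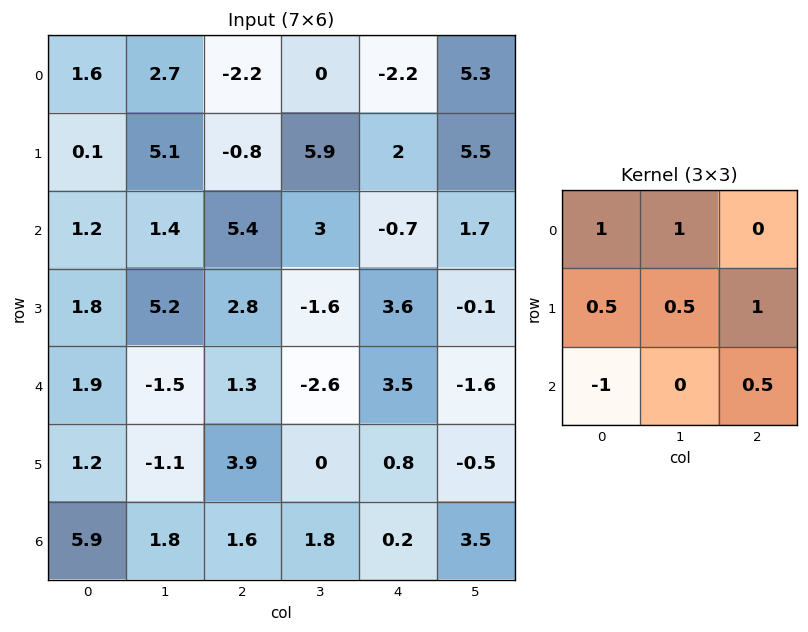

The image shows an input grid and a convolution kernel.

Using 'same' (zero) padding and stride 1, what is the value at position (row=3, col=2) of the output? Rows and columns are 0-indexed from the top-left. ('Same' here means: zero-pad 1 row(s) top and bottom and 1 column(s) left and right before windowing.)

The receptive field on the zero-padded input at this output position is [1.4 5.4 3 / 5.2 2.8 -1.6 / -1.5 1.3 -2.6]. Elementwise product with the kernel and sum: 1.4·1 + 5.4·1 + 5.2·0.5 + 2.8·0.5 + -1.6·1 + -1.5·-1 + -2.6·0.5.

9.4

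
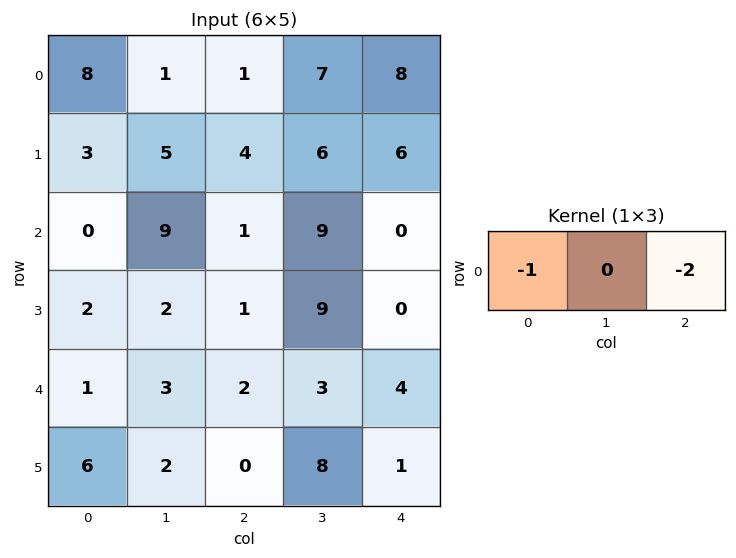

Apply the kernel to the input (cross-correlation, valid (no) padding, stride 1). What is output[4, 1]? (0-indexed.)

-9

The receptive field on the input at this output position is [3 2 3]. Elementwise product with the kernel and sum: 3·-1 + 3·-2.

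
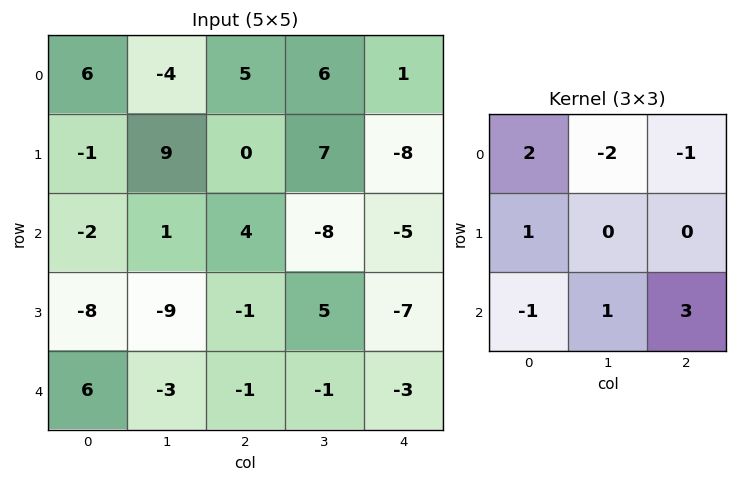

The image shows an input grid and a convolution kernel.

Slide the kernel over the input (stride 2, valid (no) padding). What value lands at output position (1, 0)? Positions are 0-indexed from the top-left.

The receptive field on the input at this output position is [-2 1 4 / -8 -9 -1 / 6 -3 -1]. Elementwise product with the kernel and sum: -2·2 + 1·-2 + 4·-1 + -8·1 + 6·-1 + -3·1 + -1·3.

-30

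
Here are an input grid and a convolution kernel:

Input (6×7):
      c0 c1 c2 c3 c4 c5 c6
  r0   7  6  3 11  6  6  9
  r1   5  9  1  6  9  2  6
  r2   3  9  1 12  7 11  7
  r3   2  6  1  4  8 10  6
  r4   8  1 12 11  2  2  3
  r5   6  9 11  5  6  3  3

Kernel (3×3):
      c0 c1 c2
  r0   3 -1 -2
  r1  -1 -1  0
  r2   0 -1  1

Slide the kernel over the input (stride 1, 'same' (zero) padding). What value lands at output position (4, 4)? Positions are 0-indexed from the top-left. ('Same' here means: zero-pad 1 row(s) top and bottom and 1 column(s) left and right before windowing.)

-32

The receptive field on the zero-padded input at this output position is [4 8 10 / 11 2 2 / 5 6 3]. Elementwise product with the kernel and sum: 4·3 + 8·-1 + 10·-2 + 11·-1 + 2·-1 + 6·-1 + 3·1.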